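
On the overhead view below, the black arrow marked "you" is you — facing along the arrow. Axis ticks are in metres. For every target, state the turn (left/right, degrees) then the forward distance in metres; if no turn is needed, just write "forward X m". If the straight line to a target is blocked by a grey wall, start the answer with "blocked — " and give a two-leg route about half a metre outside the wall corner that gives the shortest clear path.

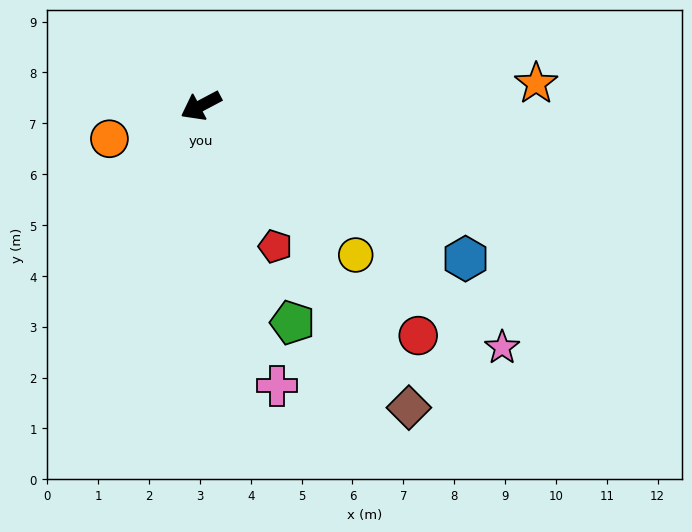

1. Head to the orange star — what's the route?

turn left 156°, forward 6.6 m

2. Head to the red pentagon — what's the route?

turn left 90°, forward 3.1 m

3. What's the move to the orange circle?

turn right 8°, forward 1.9 m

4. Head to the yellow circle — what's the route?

turn left 108°, forward 4.2 m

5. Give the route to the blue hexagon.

turn left 122°, forward 6.0 m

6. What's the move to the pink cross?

turn left 77°, forward 5.7 m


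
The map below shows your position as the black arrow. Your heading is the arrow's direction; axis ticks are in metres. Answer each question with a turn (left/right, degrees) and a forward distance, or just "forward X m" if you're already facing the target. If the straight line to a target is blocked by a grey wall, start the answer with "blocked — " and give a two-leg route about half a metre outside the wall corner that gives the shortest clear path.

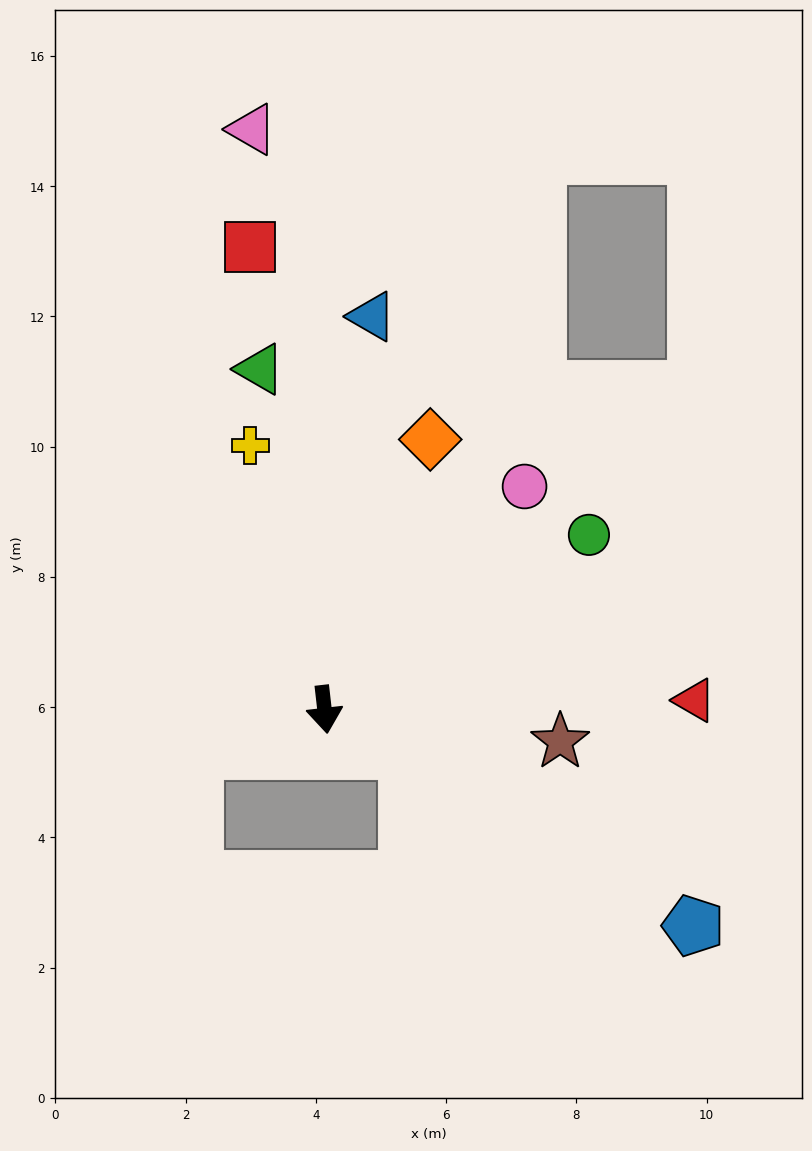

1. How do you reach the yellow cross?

turn right 171°, forward 4.2 m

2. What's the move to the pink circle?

turn left 132°, forward 4.6 m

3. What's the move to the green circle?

turn left 117°, forward 4.9 m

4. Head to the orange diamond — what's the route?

turn left 152°, forward 4.5 m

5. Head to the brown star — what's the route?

turn left 76°, forward 3.7 m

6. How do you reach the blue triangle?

turn left 167°, forward 6.1 m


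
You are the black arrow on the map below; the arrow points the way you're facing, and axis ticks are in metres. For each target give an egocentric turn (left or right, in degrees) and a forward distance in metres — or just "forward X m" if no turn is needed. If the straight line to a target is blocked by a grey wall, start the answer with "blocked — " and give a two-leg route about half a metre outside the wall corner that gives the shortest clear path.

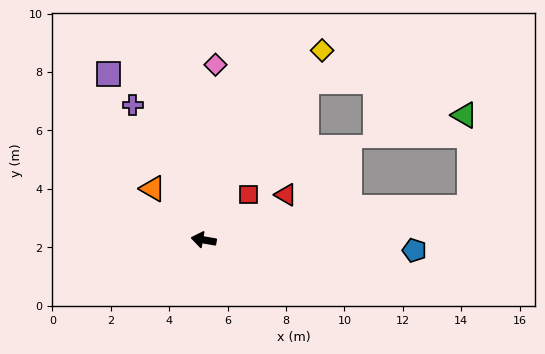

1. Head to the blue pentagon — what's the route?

turn right 173°, forward 7.2 m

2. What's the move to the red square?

turn right 125°, forward 2.2 m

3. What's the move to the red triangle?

turn right 141°, forward 3.2 m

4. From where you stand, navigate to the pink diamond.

turn right 84°, forward 6.0 m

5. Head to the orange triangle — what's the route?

turn right 35°, forward 2.5 m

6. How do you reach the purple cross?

turn right 52°, forward 5.2 m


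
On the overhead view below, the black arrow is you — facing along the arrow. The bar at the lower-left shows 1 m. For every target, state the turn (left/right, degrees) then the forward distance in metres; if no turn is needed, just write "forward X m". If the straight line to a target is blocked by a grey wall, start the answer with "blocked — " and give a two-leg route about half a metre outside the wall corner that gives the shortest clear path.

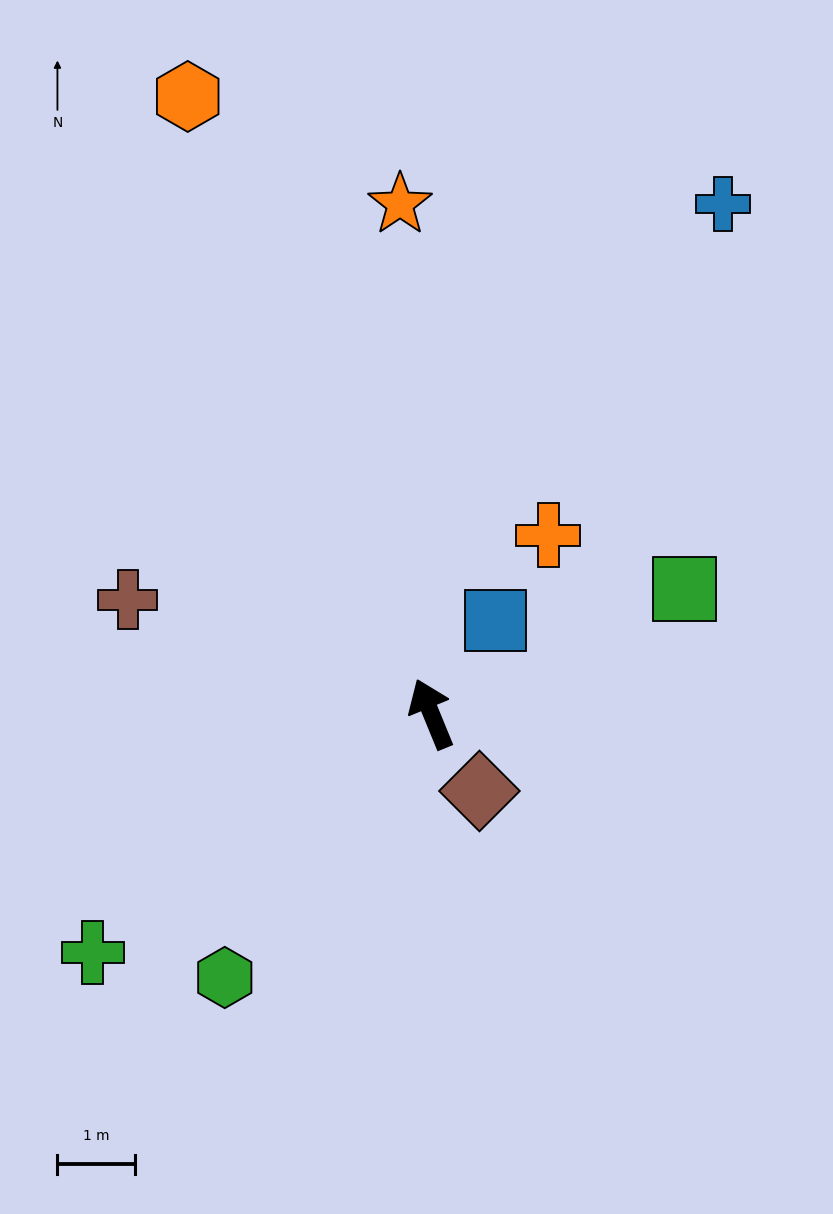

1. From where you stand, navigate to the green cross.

turn left 103°, forward 5.4 m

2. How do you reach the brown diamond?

turn right 170°, forward 1.2 m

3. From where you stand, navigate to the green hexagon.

turn left 120°, forward 4.3 m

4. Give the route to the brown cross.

turn left 47°, forward 4.2 m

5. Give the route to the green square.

turn right 86°, forward 3.6 m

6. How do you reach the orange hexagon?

forward 8.6 m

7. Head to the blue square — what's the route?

turn right 57°, forward 1.5 m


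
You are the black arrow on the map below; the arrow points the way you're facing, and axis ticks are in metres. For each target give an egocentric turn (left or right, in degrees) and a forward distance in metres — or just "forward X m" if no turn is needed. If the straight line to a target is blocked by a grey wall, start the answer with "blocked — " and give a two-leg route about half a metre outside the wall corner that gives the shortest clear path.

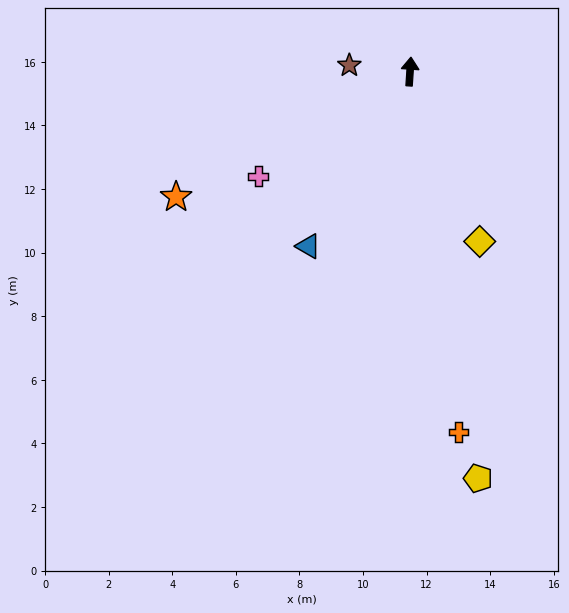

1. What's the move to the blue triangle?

turn left 154°, forward 6.4 m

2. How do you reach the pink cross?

turn left 128°, forward 5.8 m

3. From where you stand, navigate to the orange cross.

turn right 169°, forward 11.4 m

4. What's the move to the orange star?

turn left 122°, forward 8.3 m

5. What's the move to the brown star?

turn left 88°, forward 1.9 m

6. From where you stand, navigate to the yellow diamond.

turn right 154°, forward 5.8 m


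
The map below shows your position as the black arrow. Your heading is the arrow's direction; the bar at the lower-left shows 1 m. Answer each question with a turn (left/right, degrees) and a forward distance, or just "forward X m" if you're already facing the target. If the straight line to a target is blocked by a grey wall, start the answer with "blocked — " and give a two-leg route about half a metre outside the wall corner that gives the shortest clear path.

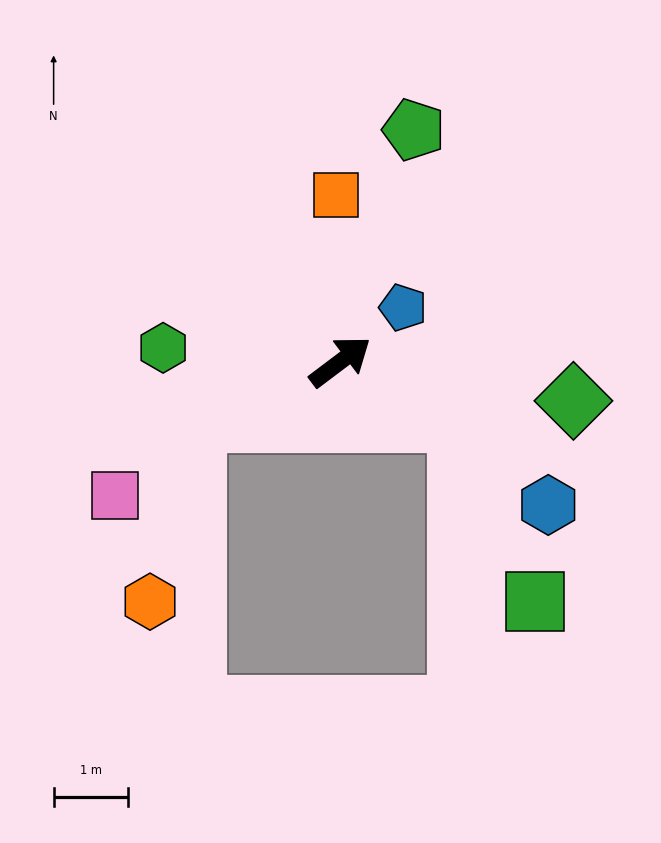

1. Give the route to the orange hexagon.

blocked — turn left 165°, forward 2.1 m, then turn left 54°, forward 2.5 m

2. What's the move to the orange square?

turn left 55°, forward 2.2 m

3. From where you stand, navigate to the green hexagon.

turn left 139°, forward 2.4 m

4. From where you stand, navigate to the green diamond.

turn right 47°, forward 3.2 m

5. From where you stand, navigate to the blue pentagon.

turn left 4°, forward 1.1 m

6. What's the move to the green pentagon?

turn left 35°, forward 3.3 m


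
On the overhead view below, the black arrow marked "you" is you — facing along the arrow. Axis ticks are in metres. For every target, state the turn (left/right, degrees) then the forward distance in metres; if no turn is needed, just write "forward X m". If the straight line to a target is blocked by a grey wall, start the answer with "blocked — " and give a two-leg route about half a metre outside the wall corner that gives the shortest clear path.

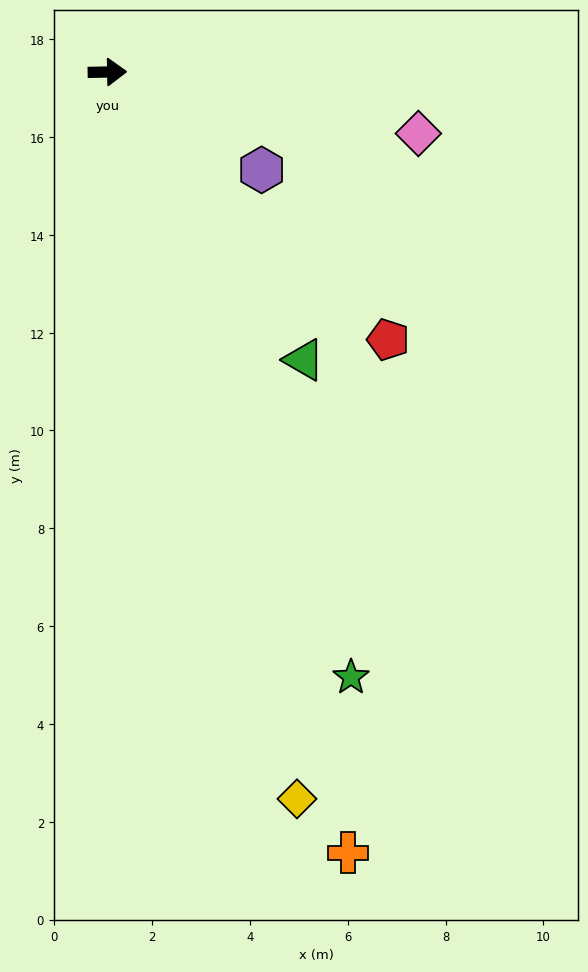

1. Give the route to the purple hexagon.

turn right 33°, forward 3.7 m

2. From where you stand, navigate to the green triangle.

turn right 57°, forward 7.1 m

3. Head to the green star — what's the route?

turn right 69°, forward 13.3 m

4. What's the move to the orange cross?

turn right 74°, forward 16.7 m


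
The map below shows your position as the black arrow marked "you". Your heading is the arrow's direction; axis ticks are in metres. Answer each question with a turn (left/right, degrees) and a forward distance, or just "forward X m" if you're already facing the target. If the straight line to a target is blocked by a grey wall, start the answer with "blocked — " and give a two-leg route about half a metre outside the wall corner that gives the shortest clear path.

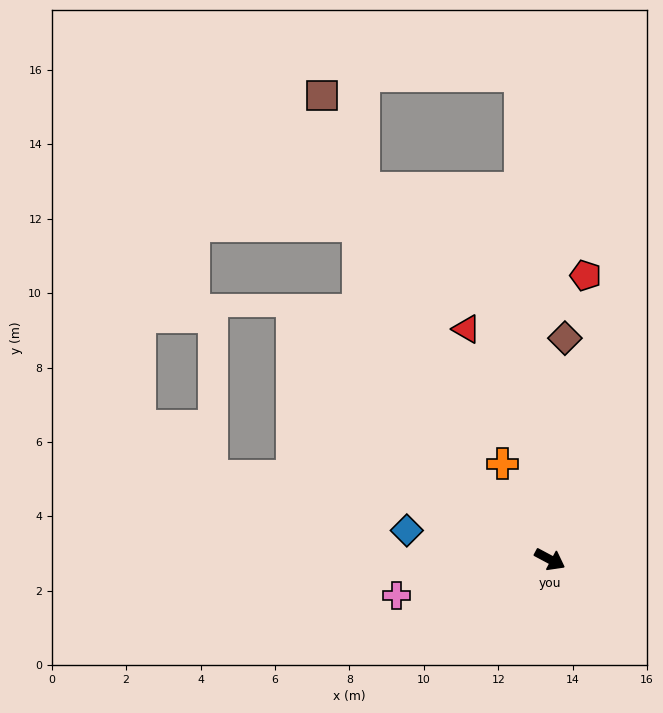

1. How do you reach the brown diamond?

turn left 114°, forward 6.0 m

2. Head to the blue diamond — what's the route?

turn right 163°, forward 3.9 m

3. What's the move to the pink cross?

turn right 139°, forward 4.2 m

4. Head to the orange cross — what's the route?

turn left 145°, forward 2.9 m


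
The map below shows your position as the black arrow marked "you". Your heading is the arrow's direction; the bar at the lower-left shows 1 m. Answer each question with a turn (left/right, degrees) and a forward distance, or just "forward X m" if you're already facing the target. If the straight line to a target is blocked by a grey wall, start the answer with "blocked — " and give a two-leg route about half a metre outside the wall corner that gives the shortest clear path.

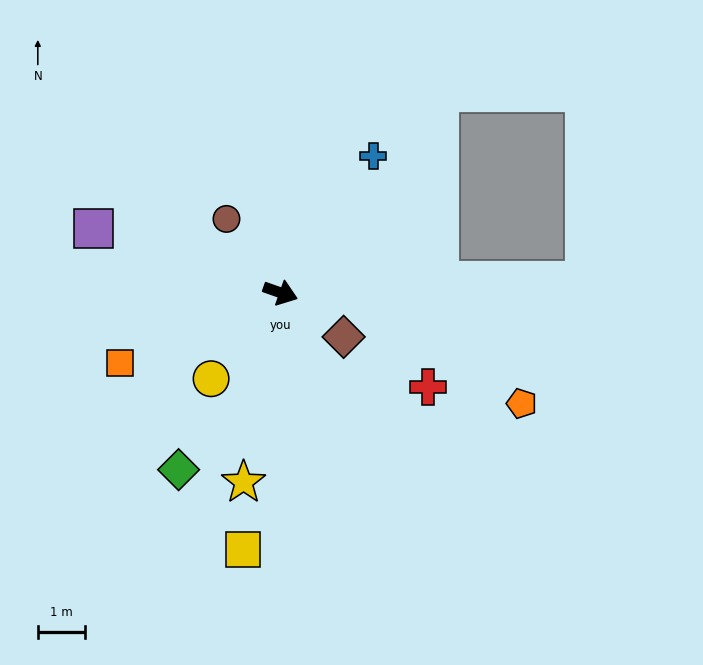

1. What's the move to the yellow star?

turn right 82°, forward 4.1 m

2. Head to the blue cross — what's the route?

turn left 75°, forward 3.5 m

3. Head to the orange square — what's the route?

turn right 137°, forward 3.7 m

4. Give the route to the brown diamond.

turn right 16°, forward 1.6 m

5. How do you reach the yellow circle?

turn right 109°, forward 2.3 m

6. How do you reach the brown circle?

turn left 146°, forward 1.9 m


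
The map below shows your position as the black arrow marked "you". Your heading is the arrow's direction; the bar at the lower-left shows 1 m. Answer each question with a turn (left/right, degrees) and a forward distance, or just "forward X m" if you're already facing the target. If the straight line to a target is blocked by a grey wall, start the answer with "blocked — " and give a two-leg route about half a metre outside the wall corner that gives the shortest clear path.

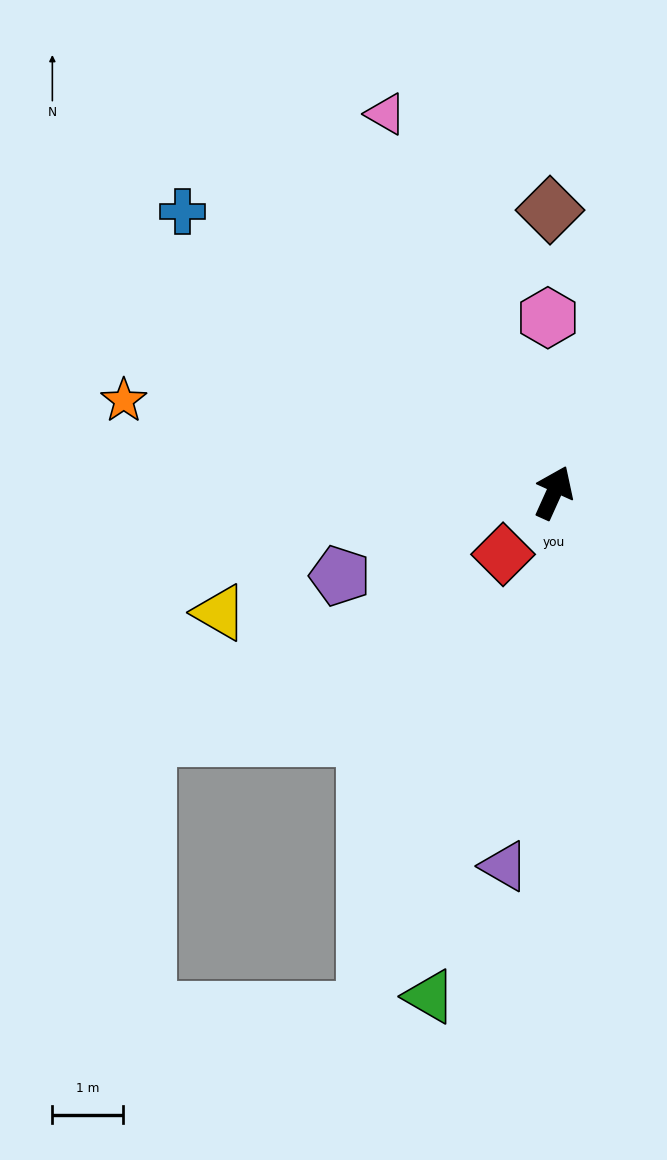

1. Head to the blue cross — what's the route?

turn left 77°, forward 6.6 m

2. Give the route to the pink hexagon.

turn left 26°, forward 2.5 m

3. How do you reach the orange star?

turn left 102°, forward 6.2 m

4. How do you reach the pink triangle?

turn left 48°, forward 5.8 m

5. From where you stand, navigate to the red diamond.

turn left 165°, forward 1.1 m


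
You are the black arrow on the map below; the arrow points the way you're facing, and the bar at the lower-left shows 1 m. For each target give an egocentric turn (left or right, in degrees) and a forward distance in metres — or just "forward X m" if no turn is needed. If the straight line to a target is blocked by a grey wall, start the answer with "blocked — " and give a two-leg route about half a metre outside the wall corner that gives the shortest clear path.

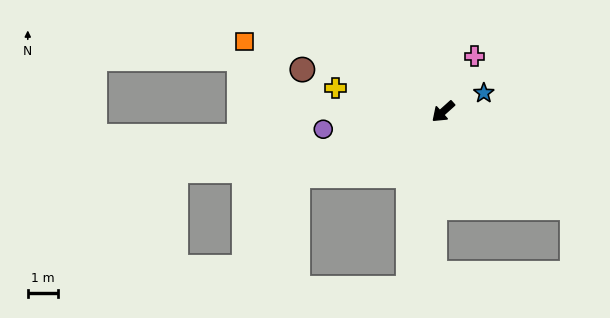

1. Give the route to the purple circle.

turn right 34°, forward 4.0 m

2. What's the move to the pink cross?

turn right 162°, forward 2.1 m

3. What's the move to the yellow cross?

turn right 54°, forward 3.7 m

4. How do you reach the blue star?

turn left 163°, forward 1.5 m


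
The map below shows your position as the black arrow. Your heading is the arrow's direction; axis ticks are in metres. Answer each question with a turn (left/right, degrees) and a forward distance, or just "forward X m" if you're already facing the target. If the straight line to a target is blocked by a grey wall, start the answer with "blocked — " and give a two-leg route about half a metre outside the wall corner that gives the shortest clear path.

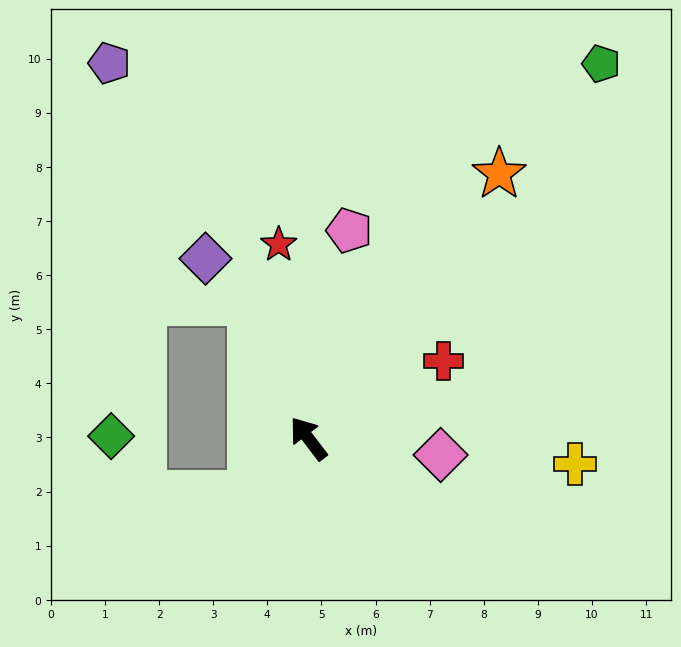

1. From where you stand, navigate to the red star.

turn right 29°, forward 3.6 m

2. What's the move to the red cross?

turn right 98°, forward 2.9 m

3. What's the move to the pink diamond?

turn right 134°, forward 2.5 m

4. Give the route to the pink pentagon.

turn right 48°, forward 3.9 m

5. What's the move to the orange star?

turn right 73°, forward 6.0 m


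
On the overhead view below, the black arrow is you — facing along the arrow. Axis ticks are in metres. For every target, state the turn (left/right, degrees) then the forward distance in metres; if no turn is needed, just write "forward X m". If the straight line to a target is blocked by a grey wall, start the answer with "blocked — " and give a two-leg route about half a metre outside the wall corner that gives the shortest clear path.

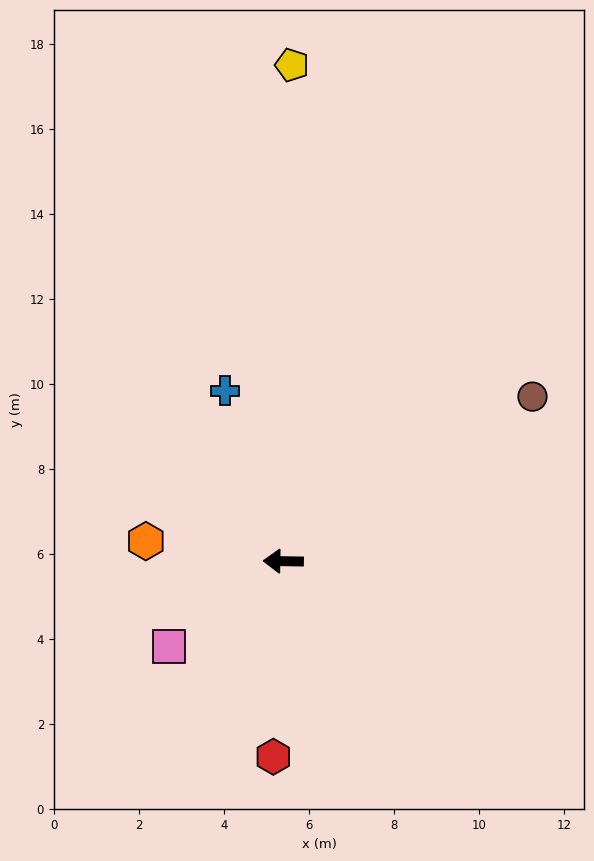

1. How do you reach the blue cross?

turn right 70°, forward 4.2 m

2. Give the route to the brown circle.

turn right 146°, forward 7.0 m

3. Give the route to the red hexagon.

turn left 88°, forward 4.6 m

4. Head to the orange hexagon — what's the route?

turn right 7°, forward 3.3 m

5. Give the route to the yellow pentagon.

turn right 90°, forward 11.7 m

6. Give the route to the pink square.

turn left 38°, forward 3.4 m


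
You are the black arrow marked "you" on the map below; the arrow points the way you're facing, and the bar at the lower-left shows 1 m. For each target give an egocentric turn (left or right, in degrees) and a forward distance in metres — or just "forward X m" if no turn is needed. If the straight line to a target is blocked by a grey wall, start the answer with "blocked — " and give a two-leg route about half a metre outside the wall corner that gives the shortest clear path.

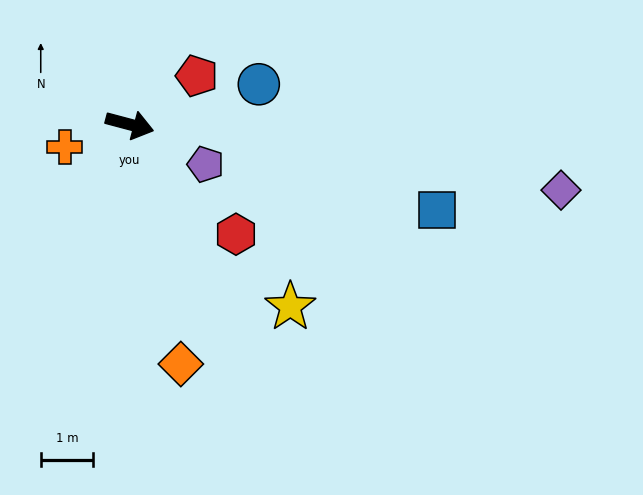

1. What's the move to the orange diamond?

turn right 63°, forward 4.7 m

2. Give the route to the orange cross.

turn right 146°, forward 1.3 m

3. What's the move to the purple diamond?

turn left 6°, forward 8.3 m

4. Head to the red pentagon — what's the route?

turn left 51°, forward 1.6 m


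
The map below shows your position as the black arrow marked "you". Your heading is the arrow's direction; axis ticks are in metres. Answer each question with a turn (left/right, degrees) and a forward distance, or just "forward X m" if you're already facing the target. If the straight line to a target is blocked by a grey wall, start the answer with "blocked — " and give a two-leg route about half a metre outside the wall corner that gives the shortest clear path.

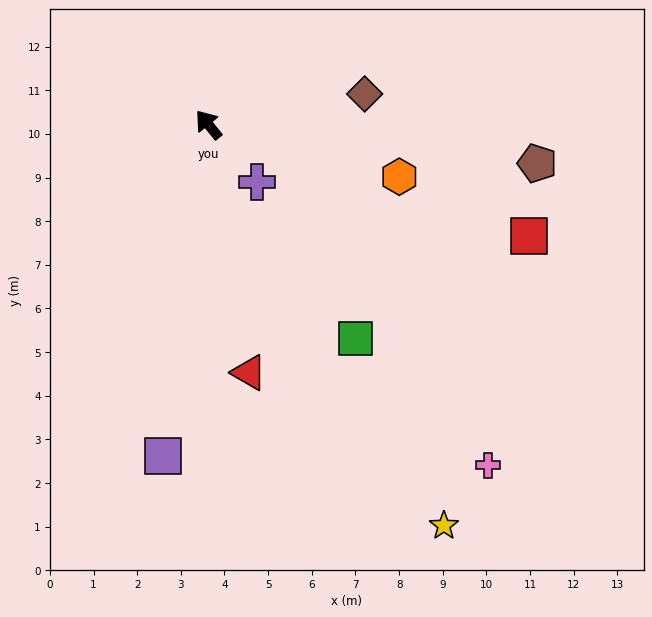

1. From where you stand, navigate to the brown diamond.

turn right 118°, forward 3.6 m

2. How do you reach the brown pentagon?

turn right 136°, forward 7.6 m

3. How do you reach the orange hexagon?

turn right 144°, forward 4.5 m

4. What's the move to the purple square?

turn left 133°, forward 7.7 m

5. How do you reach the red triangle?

turn left 150°, forward 5.8 m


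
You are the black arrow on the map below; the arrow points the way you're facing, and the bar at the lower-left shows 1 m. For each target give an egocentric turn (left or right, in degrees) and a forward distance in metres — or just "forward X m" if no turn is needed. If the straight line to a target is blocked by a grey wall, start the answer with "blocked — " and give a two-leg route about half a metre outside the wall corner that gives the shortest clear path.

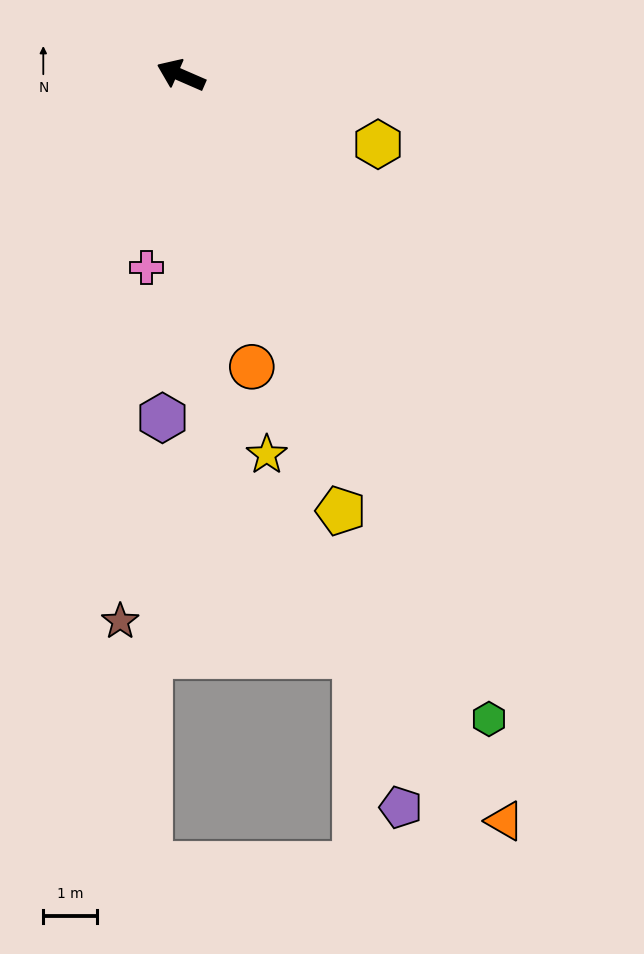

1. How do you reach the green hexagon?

turn left 139°, forward 13.3 m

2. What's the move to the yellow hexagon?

turn right 176°, forward 3.9 m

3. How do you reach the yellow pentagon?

turn left 134°, forward 8.6 m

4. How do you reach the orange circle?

turn left 127°, forward 5.6 m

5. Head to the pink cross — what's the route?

turn left 103°, forward 3.6 m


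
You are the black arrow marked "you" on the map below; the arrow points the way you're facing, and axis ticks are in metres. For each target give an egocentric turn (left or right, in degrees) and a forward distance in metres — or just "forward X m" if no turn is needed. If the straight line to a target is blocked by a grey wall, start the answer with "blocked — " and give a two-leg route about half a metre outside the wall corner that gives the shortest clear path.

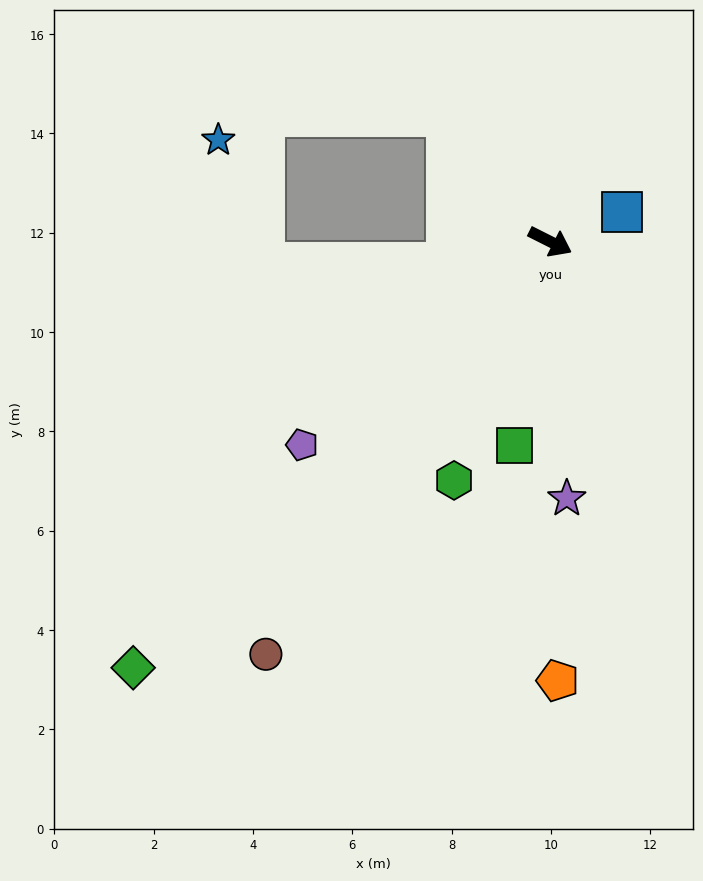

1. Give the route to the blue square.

turn left 49°, forward 1.6 m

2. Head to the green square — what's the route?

turn right 73°, forward 4.2 m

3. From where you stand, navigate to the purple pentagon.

turn right 114°, forward 6.5 m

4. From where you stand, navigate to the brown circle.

turn right 98°, forward 10.1 m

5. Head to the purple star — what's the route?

turn right 60°, forward 5.2 m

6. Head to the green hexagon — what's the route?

turn right 85°, forward 5.2 m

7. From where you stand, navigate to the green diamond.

turn right 108°, forward 12.0 m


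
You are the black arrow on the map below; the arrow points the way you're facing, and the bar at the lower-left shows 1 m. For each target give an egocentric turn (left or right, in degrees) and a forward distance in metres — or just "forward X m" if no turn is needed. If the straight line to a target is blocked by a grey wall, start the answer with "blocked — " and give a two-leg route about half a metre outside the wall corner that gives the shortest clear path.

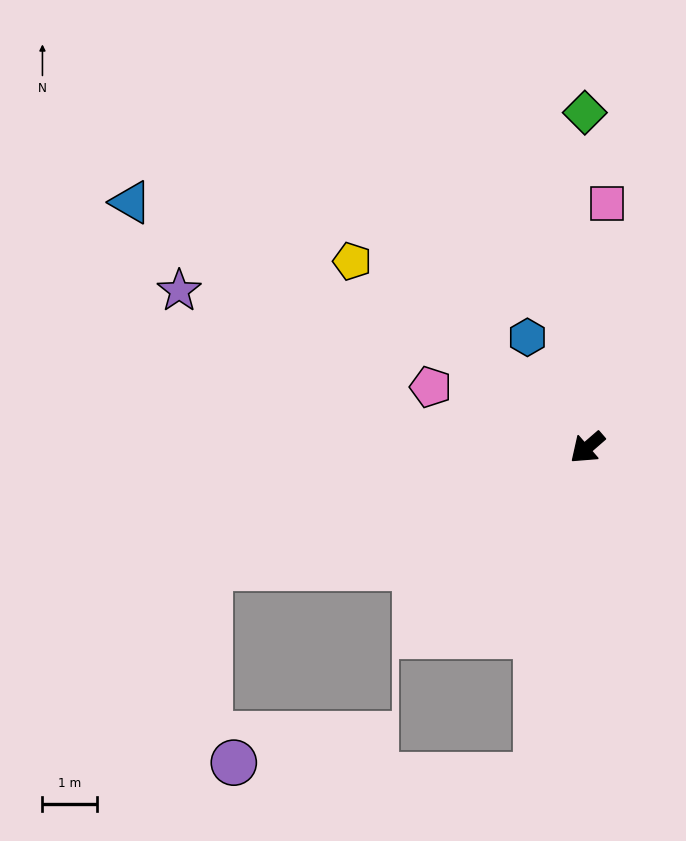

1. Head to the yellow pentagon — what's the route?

turn right 79°, forward 5.5 m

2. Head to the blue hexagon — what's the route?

turn right 103°, forward 2.3 m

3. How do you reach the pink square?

turn right 136°, forward 4.5 m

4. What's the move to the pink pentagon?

turn right 62°, forward 3.1 m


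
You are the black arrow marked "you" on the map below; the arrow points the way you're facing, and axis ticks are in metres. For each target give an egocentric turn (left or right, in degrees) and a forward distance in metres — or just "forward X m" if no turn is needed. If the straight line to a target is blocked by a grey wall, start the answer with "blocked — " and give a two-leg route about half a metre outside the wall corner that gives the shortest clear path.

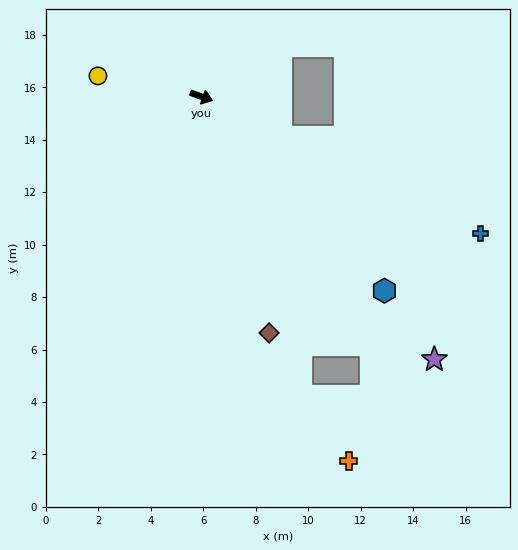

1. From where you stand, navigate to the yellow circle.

turn right 172°, forward 4.0 m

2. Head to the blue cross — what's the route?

turn right 7°, forward 11.8 m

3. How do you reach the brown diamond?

turn right 54°, forward 9.4 m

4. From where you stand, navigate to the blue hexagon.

turn right 27°, forward 10.2 m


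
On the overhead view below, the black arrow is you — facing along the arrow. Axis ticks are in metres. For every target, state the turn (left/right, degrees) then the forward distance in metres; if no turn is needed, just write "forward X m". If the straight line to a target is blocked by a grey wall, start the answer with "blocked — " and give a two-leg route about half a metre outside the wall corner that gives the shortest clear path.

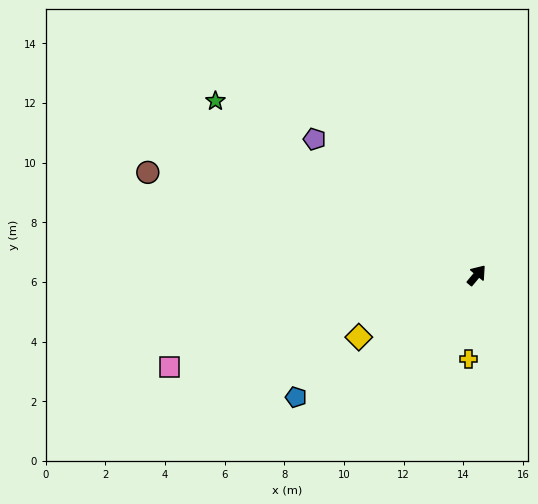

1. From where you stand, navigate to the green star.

turn left 96°, forward 10.5 m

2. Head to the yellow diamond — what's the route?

turn left 158°, forward 4.5 m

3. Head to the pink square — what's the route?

turn left 146°, forward 10.7 m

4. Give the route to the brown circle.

turn left 112°, forward 11.6 m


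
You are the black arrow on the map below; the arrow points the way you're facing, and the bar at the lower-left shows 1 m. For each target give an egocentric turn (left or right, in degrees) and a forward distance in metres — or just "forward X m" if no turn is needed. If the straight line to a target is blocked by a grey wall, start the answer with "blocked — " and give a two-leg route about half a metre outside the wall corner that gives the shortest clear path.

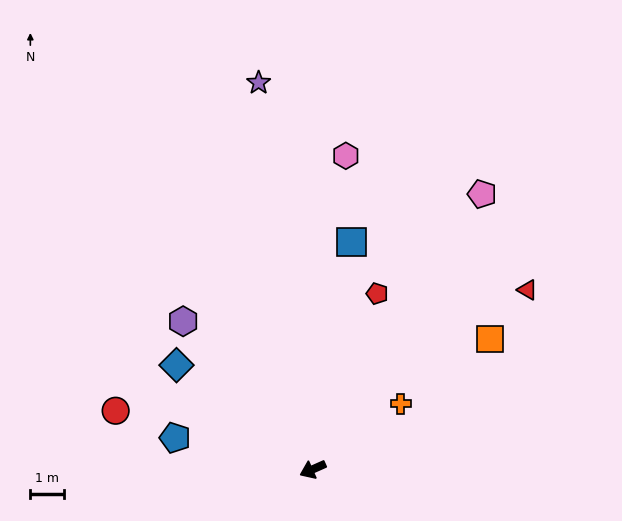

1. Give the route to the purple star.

turn right 106°, forward 11.5 m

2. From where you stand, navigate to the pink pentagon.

turn right 146°, forward 9.5 m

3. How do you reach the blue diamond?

turn right 61°, forward 5.1 m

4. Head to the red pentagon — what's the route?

turn right 134°, forward 5.5 m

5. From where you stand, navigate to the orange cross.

turn right 167°, forward 3.2 m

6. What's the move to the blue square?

turn right 124°, forward 6.8 m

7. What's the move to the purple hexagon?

turn right 73°, forward 5.8 m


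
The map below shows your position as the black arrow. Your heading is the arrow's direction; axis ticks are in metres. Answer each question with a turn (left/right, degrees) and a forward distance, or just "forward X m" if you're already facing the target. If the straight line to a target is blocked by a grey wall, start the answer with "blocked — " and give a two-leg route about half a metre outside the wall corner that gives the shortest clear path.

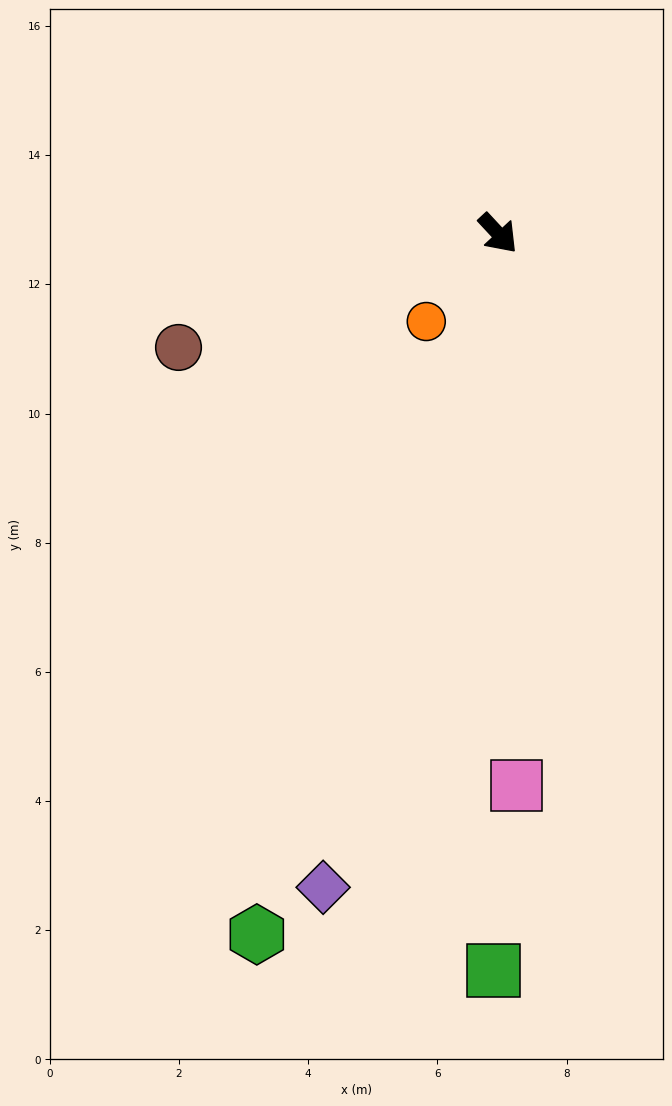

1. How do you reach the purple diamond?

turn right 58°, forward 10.5 m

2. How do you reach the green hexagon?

turn right 62°, forward 11.5 m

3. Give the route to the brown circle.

turn right 113°, forward 5.3 m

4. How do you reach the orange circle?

turn right 82°, forward 1.8 m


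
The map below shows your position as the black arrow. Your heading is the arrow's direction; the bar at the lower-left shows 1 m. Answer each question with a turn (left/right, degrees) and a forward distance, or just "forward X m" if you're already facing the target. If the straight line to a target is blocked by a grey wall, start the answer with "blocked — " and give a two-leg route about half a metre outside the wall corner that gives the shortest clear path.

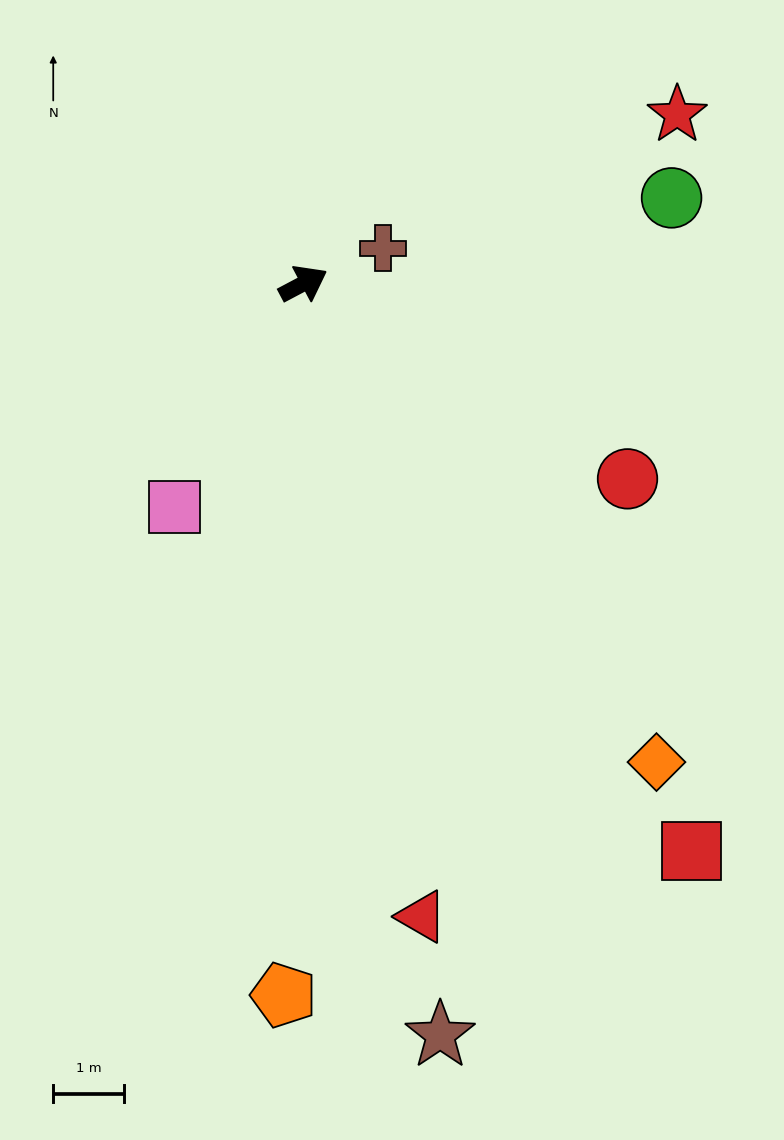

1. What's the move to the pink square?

turn right 148°, forward 3.6 m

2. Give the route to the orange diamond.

turn right 81°, forward 8.4 m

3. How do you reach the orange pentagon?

turn right 119°, forward 10.0 m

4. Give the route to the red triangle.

turn right 107°, forward 9.1 m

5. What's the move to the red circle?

turn right 59°, forward 5.3 m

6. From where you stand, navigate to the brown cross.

turn right 4°, forward 1.2 m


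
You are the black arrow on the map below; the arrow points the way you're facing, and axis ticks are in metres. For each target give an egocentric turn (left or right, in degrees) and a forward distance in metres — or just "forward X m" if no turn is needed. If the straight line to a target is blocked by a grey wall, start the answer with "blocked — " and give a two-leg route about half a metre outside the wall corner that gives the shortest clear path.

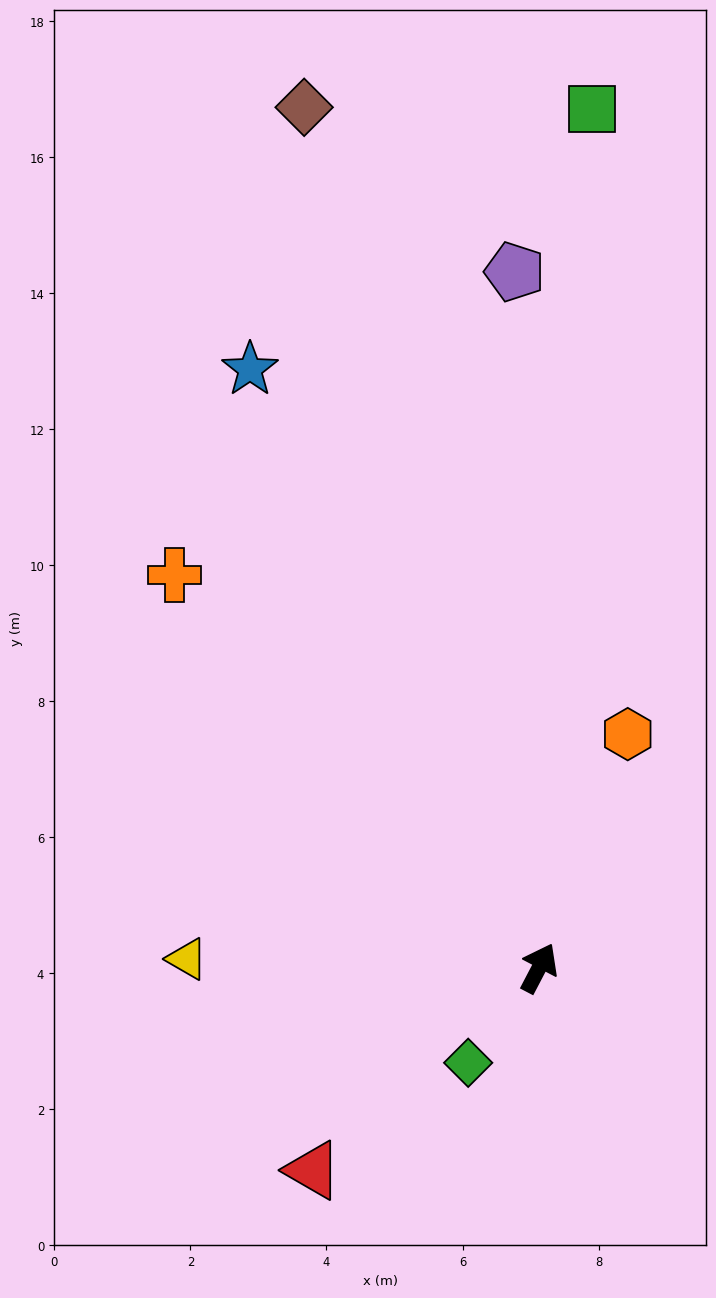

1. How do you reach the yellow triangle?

turn left 116°, forward 5.2 m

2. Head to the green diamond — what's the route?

turn left 171°, forward 1.7 m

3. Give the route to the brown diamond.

turn left 43°, forward 13.1 m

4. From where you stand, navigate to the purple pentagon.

turn left 30°, forward 10.2 m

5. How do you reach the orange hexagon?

turn left 7°, forward 3.7 m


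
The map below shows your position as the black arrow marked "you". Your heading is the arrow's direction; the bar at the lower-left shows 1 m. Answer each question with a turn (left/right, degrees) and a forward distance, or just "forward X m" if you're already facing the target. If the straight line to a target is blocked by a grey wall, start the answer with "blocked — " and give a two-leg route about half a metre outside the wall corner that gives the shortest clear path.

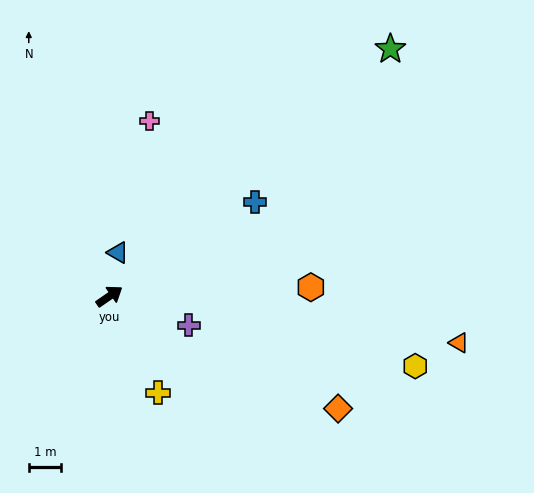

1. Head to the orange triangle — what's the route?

turn right 42°, forward 10.9 m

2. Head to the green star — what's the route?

turn left 7°, forward 11.5 m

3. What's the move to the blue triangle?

turn left 44°, forward 1.4 m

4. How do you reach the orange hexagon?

turn right 32°, forward 6.2 m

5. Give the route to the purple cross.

turn right 55°, forward 2.6 m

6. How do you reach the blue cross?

forward 5.3 m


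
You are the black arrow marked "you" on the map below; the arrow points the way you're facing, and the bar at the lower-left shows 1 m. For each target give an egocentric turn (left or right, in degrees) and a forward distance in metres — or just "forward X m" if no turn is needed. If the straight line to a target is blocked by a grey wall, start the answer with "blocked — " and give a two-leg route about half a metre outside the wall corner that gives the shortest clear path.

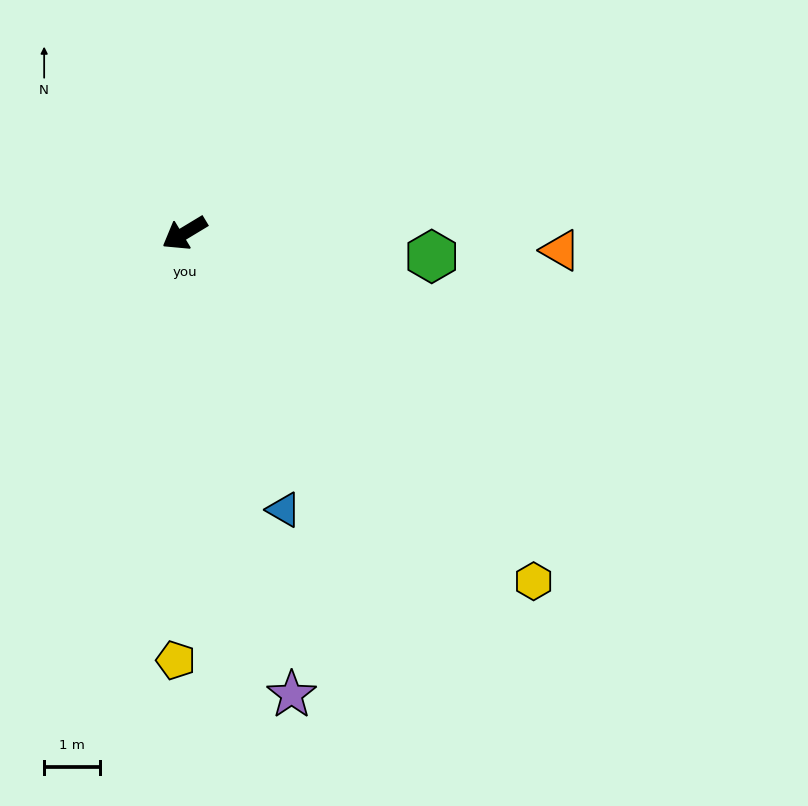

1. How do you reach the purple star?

turn left 72°, forward 8.5 m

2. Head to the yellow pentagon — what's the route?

turn left 58°, forward 7.7 m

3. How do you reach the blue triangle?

turn left 79°, forward 5.3 m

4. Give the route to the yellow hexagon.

turn left 104°, forward 8.8 m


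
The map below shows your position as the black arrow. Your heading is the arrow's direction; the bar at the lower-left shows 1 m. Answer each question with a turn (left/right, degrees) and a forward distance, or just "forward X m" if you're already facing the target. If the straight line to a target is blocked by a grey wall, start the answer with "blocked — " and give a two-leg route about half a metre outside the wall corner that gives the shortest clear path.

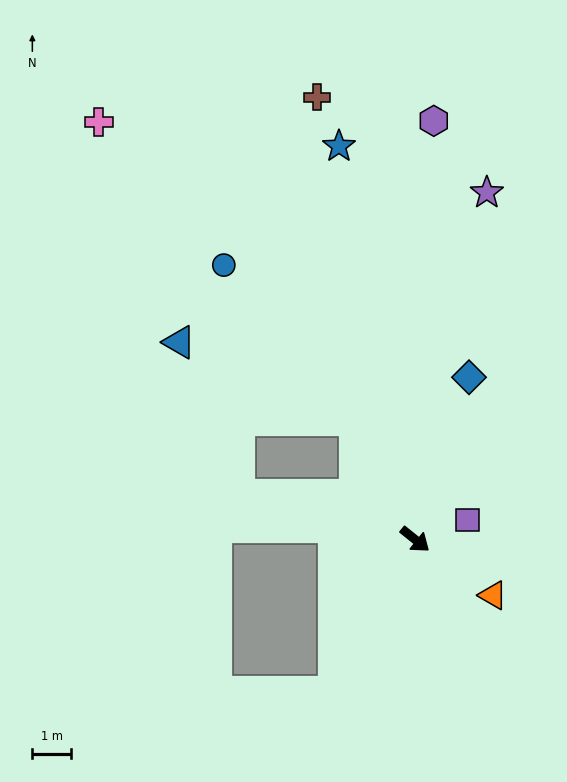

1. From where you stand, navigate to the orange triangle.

turn left 3°, forward 2.5 m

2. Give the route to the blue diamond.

turn left 110°, forward 4.4 m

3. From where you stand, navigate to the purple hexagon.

turn left 126°, forward 10.9 m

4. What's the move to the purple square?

turn left 59°, forward 1.4 m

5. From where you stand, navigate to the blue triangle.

blocked — turn left 155°, forward 3.5 m, then turn left 40°, forward 5.0 m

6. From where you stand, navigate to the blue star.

turn left 140°, forward 10.4 m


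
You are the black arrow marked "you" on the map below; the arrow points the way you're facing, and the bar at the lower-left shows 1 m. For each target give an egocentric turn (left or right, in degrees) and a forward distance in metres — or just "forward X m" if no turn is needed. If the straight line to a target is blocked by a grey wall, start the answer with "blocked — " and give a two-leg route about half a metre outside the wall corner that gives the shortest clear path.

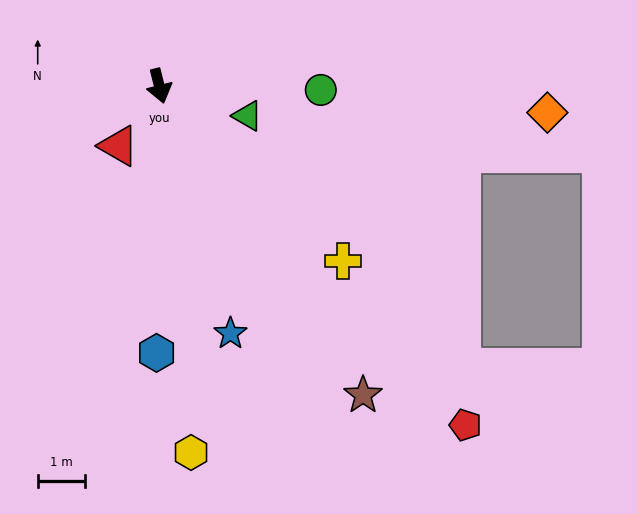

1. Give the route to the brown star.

turn left 19°, forward 7.9 m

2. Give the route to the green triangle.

turn left 57°, forward 2.0 m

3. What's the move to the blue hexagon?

turn right 15°, forward 5.7 m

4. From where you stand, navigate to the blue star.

forward 5.5 m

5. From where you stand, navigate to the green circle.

turn left 75°, forward 3.4 m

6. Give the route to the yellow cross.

turn left 32°, forward 5.4 m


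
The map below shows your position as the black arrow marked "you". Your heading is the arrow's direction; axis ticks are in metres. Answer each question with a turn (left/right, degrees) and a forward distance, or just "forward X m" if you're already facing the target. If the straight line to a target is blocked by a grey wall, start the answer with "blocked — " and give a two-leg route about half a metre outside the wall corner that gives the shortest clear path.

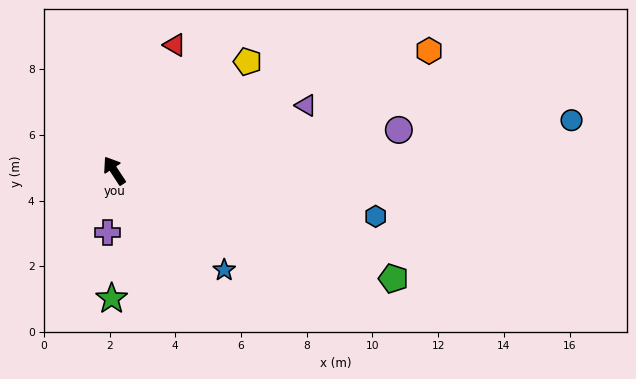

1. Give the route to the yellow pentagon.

turn right 84°, forward 5.2 m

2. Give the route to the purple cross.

turn left 141°, forward 1.9 m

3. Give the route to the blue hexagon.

turn right 133°, forward 8.1 m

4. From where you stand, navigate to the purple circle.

turn right 115°, forward 8.8 m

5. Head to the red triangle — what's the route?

turn right 59°, forward 4.2 m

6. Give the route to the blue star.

turn right 165°, forward 4.5 m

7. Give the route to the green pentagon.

turn right 144°, forward 9.1 m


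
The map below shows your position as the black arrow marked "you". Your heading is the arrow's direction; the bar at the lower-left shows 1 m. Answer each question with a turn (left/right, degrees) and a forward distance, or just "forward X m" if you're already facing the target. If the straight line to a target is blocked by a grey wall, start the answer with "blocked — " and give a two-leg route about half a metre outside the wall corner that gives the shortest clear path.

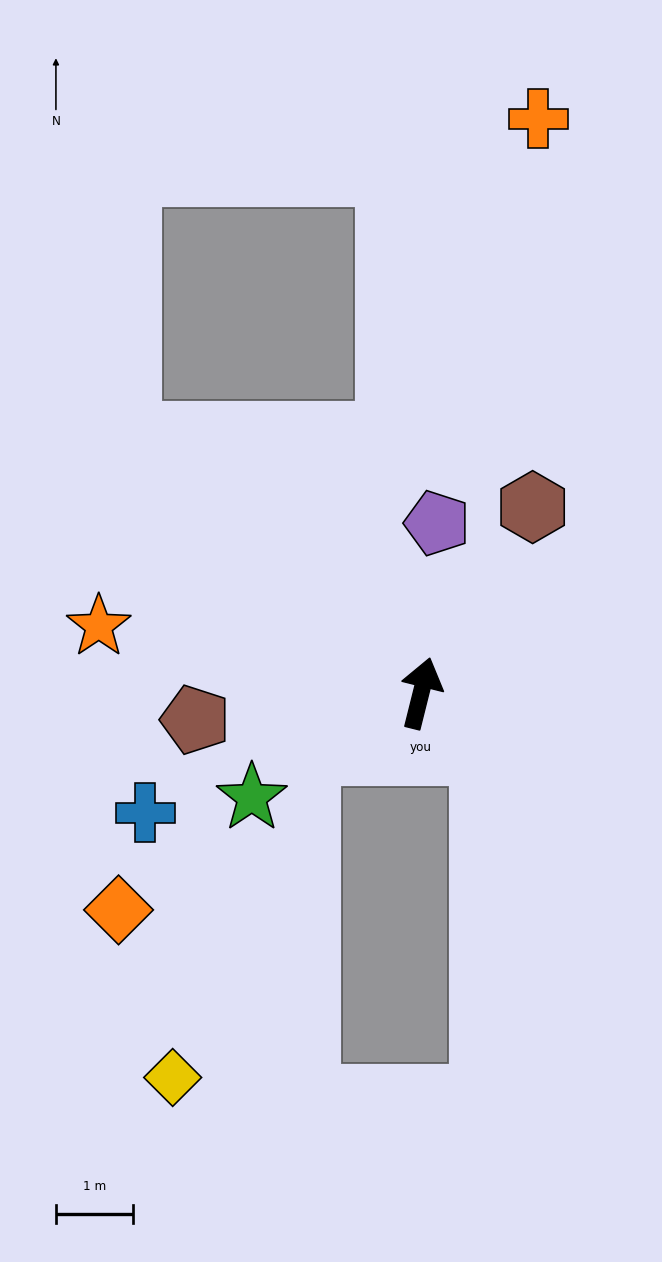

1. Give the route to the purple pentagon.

turn left 9°, forward 2.2 m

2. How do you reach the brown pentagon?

turn left 111°, forward 2.9 m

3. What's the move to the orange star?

turn left 92°, forward 4.3 m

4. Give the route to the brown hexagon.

turn right 17°, forward 2.8 m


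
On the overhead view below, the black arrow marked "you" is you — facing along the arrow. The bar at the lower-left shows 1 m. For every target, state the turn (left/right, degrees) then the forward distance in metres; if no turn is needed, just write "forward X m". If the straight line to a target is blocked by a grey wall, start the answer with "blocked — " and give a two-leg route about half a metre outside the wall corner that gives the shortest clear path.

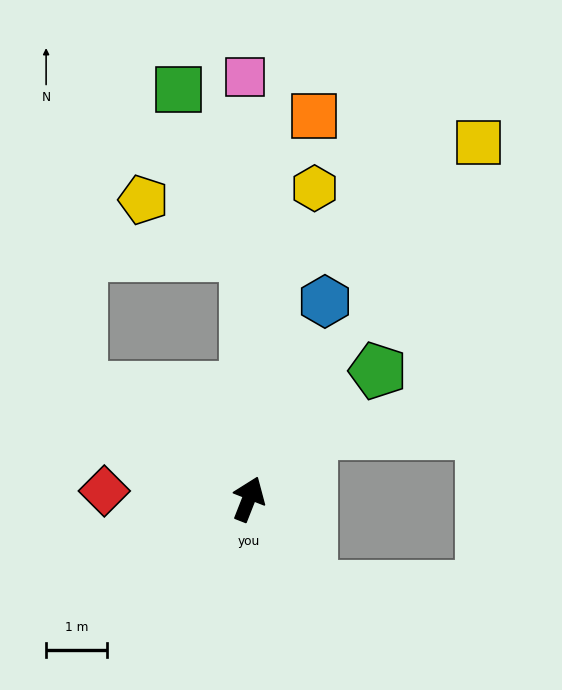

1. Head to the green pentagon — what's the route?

turn right 24°, forward 3.0 m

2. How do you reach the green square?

blocked — turn left 22°, forward 4.0 m, then turn left 21°, forward 3.0 m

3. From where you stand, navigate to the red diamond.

turn left 108°, forward 2.4 m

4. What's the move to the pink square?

turn left 22°, forward 6.9 m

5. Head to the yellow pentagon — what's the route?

blocked — turn left 22°, forward 4.0 m, then turn left 61°, forward 1.9 m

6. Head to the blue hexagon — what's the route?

forward 3.5 m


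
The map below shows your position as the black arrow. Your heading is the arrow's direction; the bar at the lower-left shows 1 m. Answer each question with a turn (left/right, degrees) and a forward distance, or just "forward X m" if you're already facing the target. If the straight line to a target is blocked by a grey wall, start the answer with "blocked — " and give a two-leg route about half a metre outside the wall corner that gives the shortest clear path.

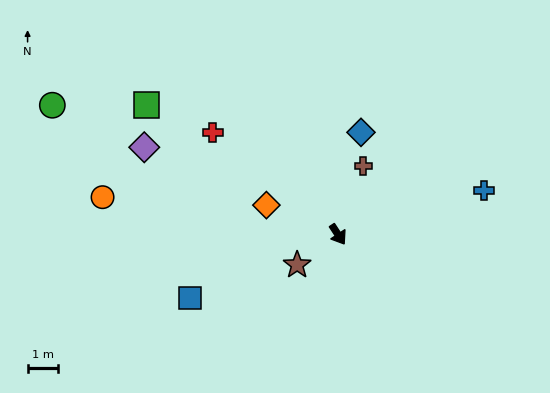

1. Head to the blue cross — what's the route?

turn left 74°, forward 5.0 m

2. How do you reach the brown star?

turn right 87°, forward 1.7 m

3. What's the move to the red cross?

turn right 162°, forward 5.3 m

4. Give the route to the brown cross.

turn left 126°, forward 2.4 m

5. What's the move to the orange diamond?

turn right 146°, forward 2.5 m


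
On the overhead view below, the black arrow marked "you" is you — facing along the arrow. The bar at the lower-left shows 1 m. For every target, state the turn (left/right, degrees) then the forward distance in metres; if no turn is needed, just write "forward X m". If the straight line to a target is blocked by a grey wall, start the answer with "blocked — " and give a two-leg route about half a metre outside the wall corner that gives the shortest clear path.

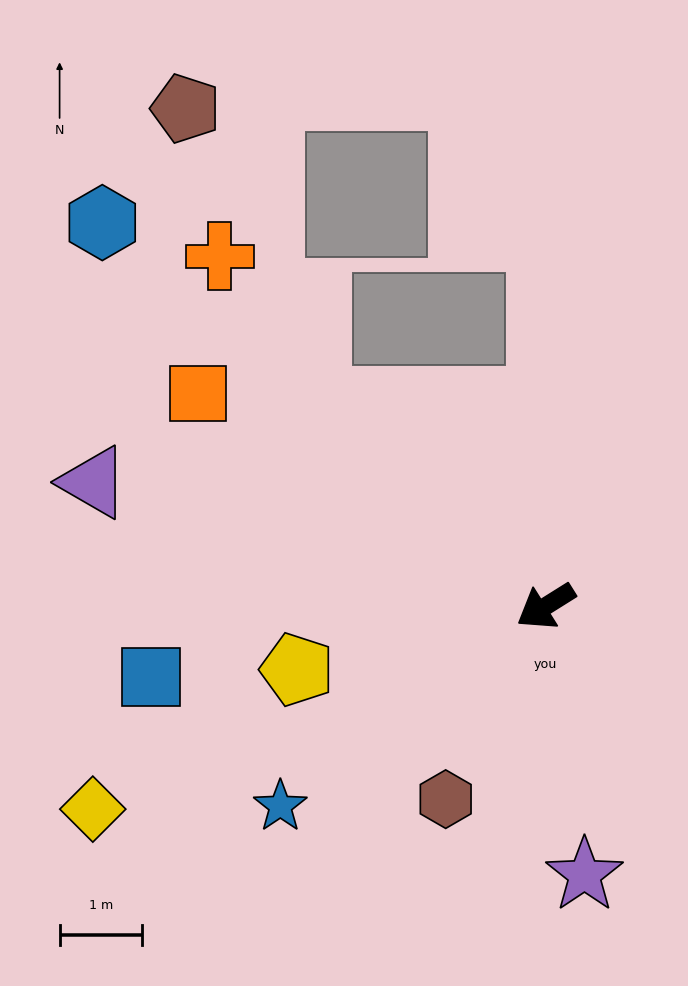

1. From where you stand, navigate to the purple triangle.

turn right 47°, forward 5.7 m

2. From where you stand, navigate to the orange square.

turn right 64°, forward 4.9 m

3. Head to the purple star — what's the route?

turn left 66°, forward 3.3 m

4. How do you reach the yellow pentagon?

turn right 18°, forward 3.1 m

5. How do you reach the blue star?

turn left 5°, forward 4.0 m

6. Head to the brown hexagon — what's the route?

turn left 31°, forward 2.6 m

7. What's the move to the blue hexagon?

turn right 73°, forward 7.1 m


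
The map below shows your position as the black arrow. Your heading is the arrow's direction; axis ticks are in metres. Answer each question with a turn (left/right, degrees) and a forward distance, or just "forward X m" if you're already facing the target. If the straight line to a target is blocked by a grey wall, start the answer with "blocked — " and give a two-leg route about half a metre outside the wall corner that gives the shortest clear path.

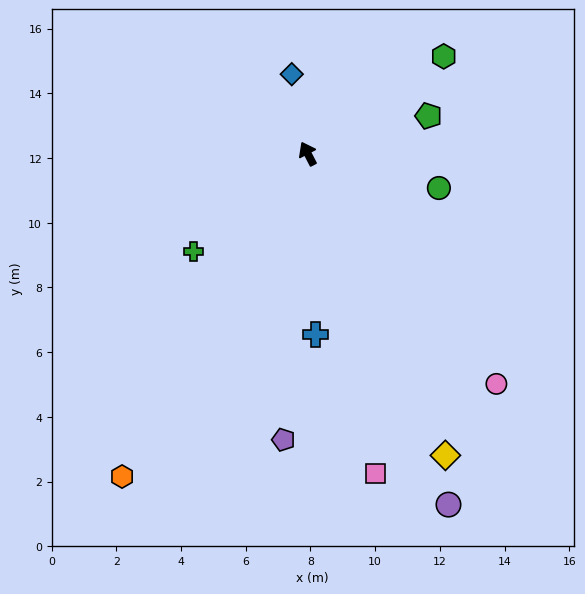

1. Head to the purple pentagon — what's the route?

turn left 148°, forward 8.9 m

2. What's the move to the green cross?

turn left 103°, forward 4.7 m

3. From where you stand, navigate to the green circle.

turn right 132°, forward 4.2 m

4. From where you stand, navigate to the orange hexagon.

turn left 123°, forward 11.5 m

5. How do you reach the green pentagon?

turn right 100°, forward 3.9 m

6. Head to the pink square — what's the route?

turn left 165°, forward 10.1 m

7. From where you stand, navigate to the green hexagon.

turn right 82°, forward 5.2 m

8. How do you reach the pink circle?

turn right 168°, forward 9.2 m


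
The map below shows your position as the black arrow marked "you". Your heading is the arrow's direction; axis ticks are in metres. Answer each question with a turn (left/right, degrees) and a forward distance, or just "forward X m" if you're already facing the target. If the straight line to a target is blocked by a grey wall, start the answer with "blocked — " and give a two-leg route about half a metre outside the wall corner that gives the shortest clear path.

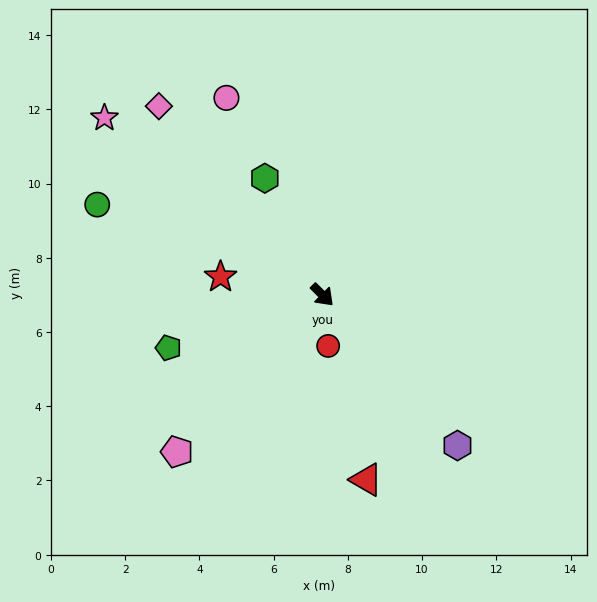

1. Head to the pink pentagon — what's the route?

turn right 88°, forward 5.8 m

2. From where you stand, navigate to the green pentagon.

turn right 116°, forward 4.4 m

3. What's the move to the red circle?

turn right 38°, forward 1.4 m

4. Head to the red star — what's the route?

turn right 145°, forward 2.8 m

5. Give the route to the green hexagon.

turn left 161°, forward 3.5 m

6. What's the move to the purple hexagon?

turn right 3°, forward 5.5 m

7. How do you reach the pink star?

turn right 174°, forward 7.6 m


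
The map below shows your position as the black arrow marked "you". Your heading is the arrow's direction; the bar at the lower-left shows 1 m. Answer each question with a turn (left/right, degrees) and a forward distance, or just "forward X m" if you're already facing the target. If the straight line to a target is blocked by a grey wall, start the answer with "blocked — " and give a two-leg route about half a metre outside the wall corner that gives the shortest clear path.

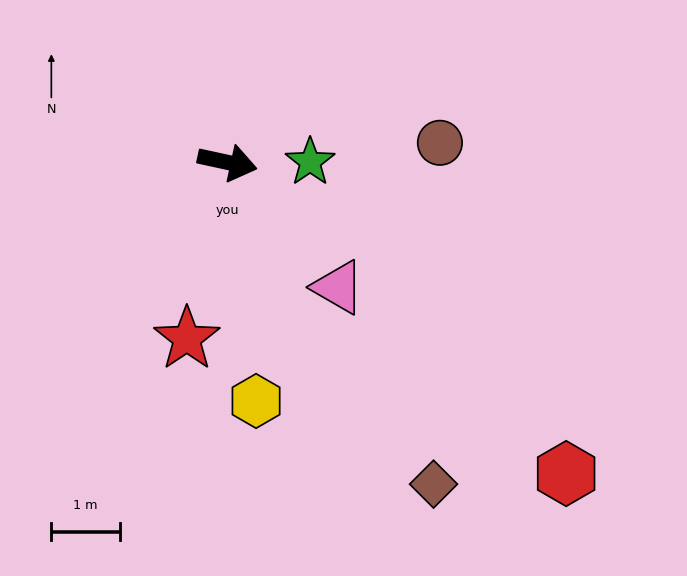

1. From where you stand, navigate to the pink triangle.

turn right 36°, forward 2.4 m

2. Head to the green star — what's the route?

turn left 13°, forward 1.2 m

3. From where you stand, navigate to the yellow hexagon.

turn right 71°, forward 3.5 m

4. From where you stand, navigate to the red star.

turn right 91°, forward 2.6 m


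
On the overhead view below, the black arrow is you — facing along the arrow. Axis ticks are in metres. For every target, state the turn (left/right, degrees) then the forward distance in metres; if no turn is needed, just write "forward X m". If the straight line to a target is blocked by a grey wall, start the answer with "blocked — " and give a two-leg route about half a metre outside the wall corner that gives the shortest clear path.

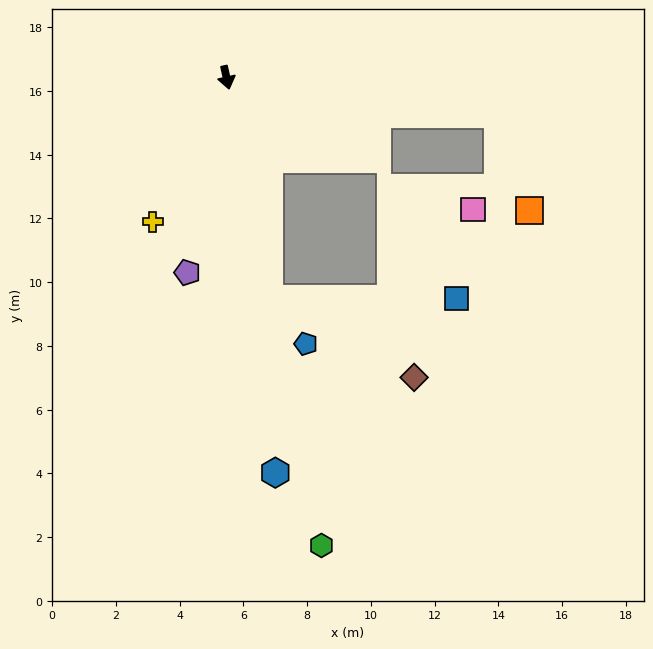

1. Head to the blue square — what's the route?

blocked — forward 7.1 m, then turn left 78°, forward 5.9 m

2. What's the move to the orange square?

blocked — turn left 70°, forward 8.6 m, then turn right 64°, forward 3.2 m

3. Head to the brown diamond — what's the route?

blocked — forward 7.1 m, then turn left 49°, forward 5.2 m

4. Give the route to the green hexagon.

forward 15.0 m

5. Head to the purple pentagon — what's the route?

turn right 24°, forward 6.2 m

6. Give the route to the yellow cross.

turn right 40°, forward 5.1 m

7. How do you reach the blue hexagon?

turn right 5°, forward 12.5 m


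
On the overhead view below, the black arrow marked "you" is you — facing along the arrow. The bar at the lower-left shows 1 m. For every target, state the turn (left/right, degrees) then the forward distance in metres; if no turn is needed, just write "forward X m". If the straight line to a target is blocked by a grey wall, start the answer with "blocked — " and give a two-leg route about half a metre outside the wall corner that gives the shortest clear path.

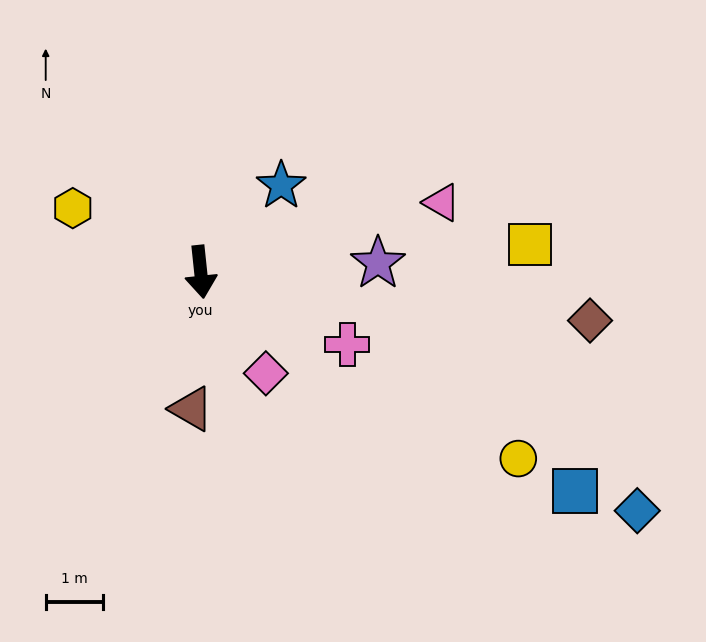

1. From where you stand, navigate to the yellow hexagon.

turn right 123°, forward 2.5 m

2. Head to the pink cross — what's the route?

turn left 58°, forward 2.8 m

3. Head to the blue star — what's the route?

turn left 131°, forward 2.1 m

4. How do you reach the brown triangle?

turn right 10°, forward 2.4 m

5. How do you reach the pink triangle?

turn left 100°, forward 4.4 m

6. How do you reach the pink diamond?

turn left 27°, forward 2.1 m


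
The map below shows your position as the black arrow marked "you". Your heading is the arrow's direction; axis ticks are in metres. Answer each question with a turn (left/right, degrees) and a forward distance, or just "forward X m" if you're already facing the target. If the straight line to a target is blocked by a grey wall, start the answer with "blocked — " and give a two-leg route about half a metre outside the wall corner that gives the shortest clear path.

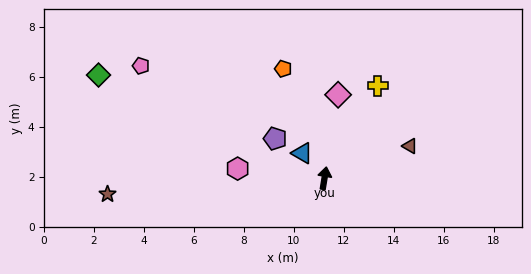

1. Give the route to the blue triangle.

turn left 51°, forward 1.3 m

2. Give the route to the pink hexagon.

turn left 93°, forward 3.5 m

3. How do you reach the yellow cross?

turn right 21°, forward 4.3 m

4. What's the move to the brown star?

turn left 104°, forward 8.7 m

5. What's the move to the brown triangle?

turn right 60°, forward 3.6 m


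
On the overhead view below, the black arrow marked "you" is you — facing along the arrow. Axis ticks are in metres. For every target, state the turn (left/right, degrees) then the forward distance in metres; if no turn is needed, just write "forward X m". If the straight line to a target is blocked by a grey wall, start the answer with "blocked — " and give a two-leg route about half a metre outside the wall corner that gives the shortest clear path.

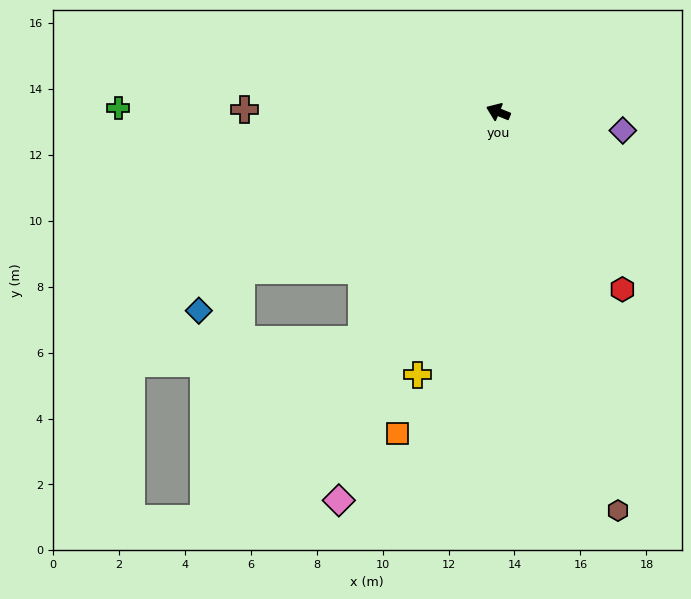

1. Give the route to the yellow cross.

turn left 95°, forward 8.3 m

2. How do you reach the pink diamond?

turn left 90°, forward 12.7 m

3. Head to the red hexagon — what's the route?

turn left 147°, forward 6.6 m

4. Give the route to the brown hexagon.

turn left 129°, forward 12.6 m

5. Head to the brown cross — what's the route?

turn left 22°, forward 7.7 m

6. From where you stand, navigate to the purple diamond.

turn right 166°, forward 3.8 m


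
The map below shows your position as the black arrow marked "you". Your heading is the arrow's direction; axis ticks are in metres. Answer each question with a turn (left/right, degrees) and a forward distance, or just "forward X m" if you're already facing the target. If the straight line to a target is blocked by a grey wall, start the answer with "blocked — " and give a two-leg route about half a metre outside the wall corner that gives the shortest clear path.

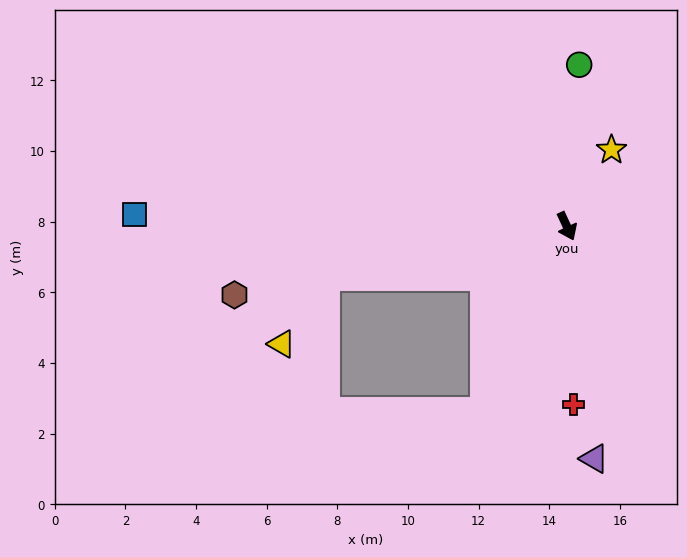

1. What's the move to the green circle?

turn left 151°, forward 4.6 m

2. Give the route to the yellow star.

turn left 125°, forward 2.5 m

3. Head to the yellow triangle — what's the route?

blocked — turn right 103°, forward 7.0 m, then turn left 45°, forward 2.3 m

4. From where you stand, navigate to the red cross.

turn right 23°, forward 5.1 m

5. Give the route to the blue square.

turn right 116°, forward 12.2 m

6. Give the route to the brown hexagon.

turn right 103°, forward 9.6 m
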